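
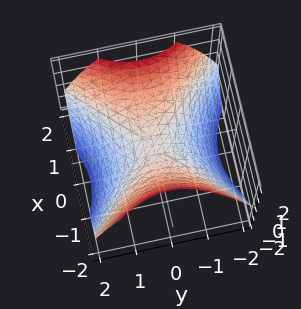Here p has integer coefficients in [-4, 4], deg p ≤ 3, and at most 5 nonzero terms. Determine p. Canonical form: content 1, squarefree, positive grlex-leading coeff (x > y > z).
2*x^2 - 2*y^2 - 3*z

deg p = 2. A saddle surface; a quadric.
Symmetries: the y ↦ −y reflection is a symmetry, so y appears only in even powers; the x ↦ −x reflection is a symmetry, so x appears only in even powers.
Checking where it meets the axes: it crosses the x-axis at the gridline x = 0; one z-axis crossing is at z = 0.
These observations pin down the coefficients.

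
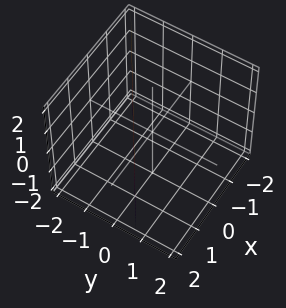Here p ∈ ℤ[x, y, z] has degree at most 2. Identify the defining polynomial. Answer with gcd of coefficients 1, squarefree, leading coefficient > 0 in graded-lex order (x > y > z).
2*x - 3*y - 2

First, degree: every cross-section is a straight line — this is a plane, so deg p = 1.
Then, checking where it meets the axes: the surface avoids every integer z-axis point in the box; it meets the x-axis at x = 1 (among the integer gridlines).
Finally, these observations pin down the coefficients.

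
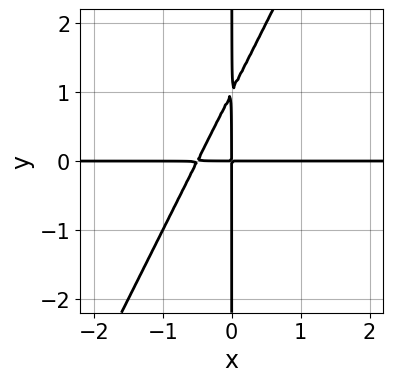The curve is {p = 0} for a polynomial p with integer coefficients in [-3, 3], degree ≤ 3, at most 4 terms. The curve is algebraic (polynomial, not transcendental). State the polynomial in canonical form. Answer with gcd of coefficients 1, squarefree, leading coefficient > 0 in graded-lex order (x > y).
2*x^2*y - x*y^2 + x*y

First, the degree is 3 — the shape is more complex than any degree-2 curve.
Then, checking where it meets the axes: every point of the y-axis in the box is on the curve; every point of the x-axis in the box is on the curve.
Finally, together with the visible shape, these determine p as stated.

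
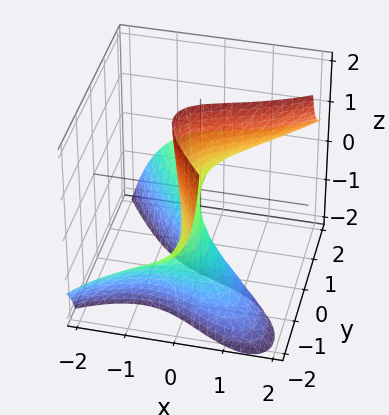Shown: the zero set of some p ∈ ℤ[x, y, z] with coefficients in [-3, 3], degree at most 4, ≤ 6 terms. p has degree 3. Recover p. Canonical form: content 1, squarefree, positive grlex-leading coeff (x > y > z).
x^3 - 2*x*y*z - 2*y^2*z - 3*y*z + 3*x

(a) Degree: the shape is more complex than any degree-2 surface, so deg p = 3.
(b) From the visible intercepts: one x-axis crossing is at x = 0; the visible z-axis segment lies entirely on the surface.
(c) These observations pin down the coefficients.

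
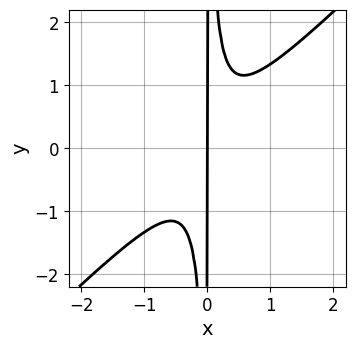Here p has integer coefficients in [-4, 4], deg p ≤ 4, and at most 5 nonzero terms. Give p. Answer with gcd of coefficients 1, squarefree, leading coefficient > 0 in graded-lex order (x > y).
(a) Degree: a generic line meets the curve in up to 3 points, so deg p = 3.
(b) Against the integer gridlines: every point of the y-axis in the box is on the curve; it meets the x-axis at x = 0 (among the integer gridlines).
(c) Together with the visible shape, these determine p as stated.

3*x^3 - 3*x^2*y + x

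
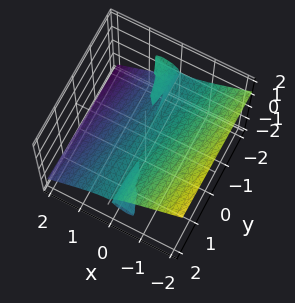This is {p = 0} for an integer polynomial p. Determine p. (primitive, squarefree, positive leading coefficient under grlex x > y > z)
x^3 + x*y*z + 3*z^3

(a) There are 2 components. Treating them together as one polynomial.
(b) Degree: no degree-2 surface has this shape, so deg p = 3.
(c) Reading off the gridlines: one z-axis crossing is at z = 0; it crosses the x-axis at the gridline x = 0; the visible y-axis segment lies entirely on the surface.
(d) Fitting integer coefficients to these (and the overall shape) gives p.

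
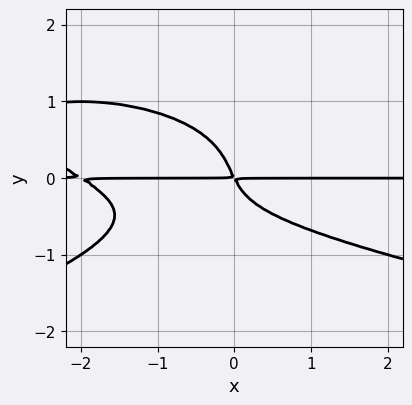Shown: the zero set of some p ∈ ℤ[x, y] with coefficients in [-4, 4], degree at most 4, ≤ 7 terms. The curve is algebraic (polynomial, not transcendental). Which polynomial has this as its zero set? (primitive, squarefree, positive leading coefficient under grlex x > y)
First, the degree is 4 — no degree-3 curve has this shape.
Then, from the visible intercepts: every point of the x-axis in the box is on the curve.
Finally, putting this together gives p.

3*y^4 + x^2*y + 2*x*y^2 + 2*x*y + y^2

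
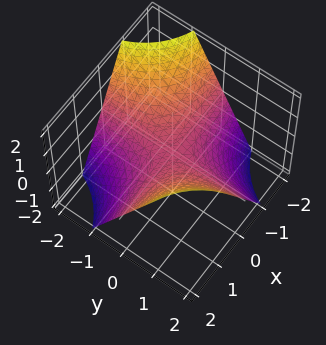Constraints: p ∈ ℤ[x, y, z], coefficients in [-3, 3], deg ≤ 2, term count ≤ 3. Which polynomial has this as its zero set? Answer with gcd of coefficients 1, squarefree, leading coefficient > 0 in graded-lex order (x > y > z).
deg p = 2. A saddle surface; a quadric.
Checking where it meets the axes: every point of the x-axis in the box is on the surface; one z-axis crossing is at z = 0; the visible y-axis segment lies entirely on the surface.
Putting this together gives p.

x*y - z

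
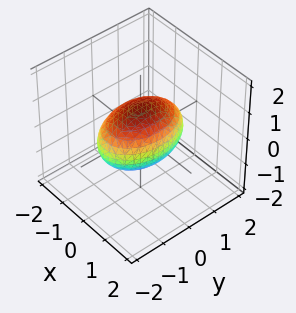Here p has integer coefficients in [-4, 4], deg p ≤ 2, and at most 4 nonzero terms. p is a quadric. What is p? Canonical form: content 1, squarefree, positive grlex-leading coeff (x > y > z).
2*x^2 + y^2 + 2*z^2 - 2

(a) Degree: bounded and convex; a quadric, so deg p = 2.
(b) Symmetries: the x ↦ −x reflection is a symmetry, so x appears only in even powers; the z ↦ −z reflection is a symmetry, so z appears only in even powers; the y ↦ −y reflection is a symmetry, so y appears only in even powers.
(c) Checking where it meets the axes: the x-axis gridline crossings are at x ∈ {-1, 1}; the z-axis gridline crossings are at z ∈ {-1, 1}.
(d) Fitting integer coefficients to these (and the overall shape) gives p.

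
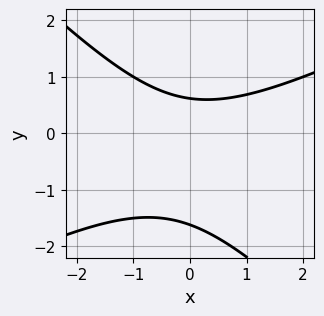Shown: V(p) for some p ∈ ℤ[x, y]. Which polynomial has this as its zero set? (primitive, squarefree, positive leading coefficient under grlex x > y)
x^2 - x*y - 2*y^2 - 2*y + 2

1. Degree: no degree-1 curve has this shape, so deg p = 2.
2. Observable constraints: it misses every integer gridline on the x-axis.
3. The integer polynomial consistent with all of this is the stated p.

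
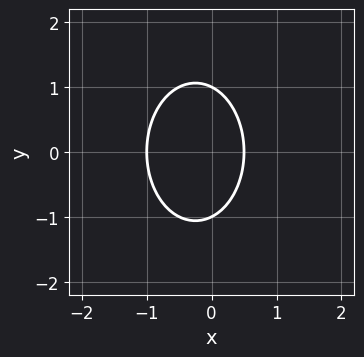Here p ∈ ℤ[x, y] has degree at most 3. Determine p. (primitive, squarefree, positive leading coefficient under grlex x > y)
Degree: a generic line meets the curve in up to 2 points, so deg p = 2.
Symmetries: it's symmetric under y → −y, forcing even powers of y.
Reading off the gridlines: it crosses the x-axis at the gridline x = -1; among the integer gridlines, it crosses the y-axis at y ∈ {-1, 1}.
Putting this together gives p.

2*x^2 + y^2 + x - 1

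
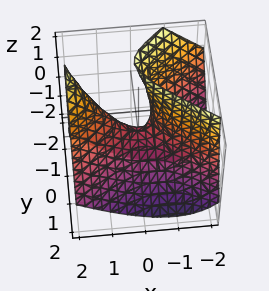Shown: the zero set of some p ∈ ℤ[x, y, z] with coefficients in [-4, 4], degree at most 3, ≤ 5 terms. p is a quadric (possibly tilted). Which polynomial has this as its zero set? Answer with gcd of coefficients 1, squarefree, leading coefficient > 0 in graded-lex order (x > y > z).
(a) The degree is 2 — the shape is more complex than any degree-1 surface.
(b) Observable constraints: it meets the y-axis at y = 0 (among the integer gridlines); it crosses the z-axis at the gridline z = 0; one x-axis crossing is at x = 0.
(c) Matching integer coefficients to the picture gives p.

x^2 - x*z - 2*y^2 - 2*y*z - z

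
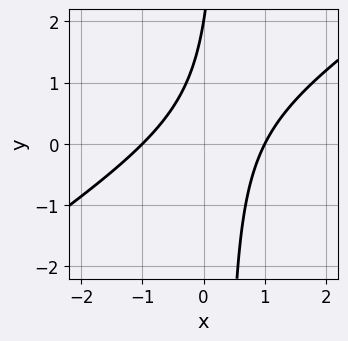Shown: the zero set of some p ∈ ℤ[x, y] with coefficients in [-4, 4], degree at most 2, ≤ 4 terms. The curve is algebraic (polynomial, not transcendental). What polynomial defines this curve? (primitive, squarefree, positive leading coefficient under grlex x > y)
(a) deg p = 2. No degree-1 curve has this shape.
(b) Against the integer gridlines: it meets the y-axis at y = 2 (among the integer gridlines); among the integer gridlines, it crosses the x-axis at x ∈ {-1, 1}.
(c) Solving for integer coefficients yields p as stated.

2*x^2 - 3*x*y + y - 2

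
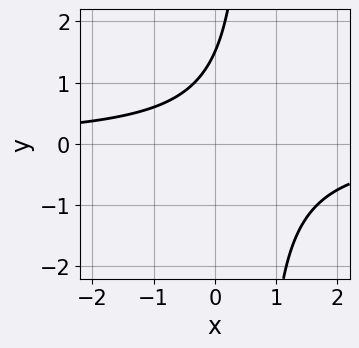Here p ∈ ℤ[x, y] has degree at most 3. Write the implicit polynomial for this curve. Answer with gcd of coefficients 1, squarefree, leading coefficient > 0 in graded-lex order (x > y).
3*x*y - 2*y + 3

First, degree: the shape is more complex than any degree-1 curve, so deg p = 2.
Then, reading off the gridlines: it misses every integer gridline on the x-axis.
Finally, the integer polynomial consistent with all of this is the stated p.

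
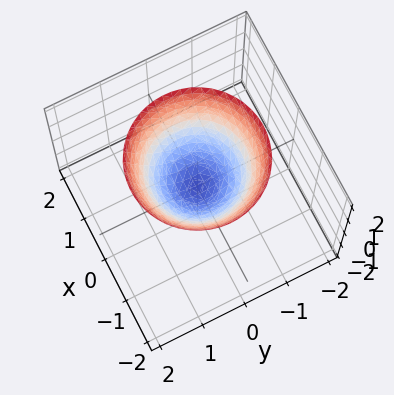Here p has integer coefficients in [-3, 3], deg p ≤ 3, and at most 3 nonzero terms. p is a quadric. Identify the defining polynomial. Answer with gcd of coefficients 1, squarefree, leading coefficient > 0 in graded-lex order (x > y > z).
First, degree: a single bowl opening along one axis; a quadric, so deg p = 2.
Then, symmetries: the z-axis is an axis of rotation, so x and y enter only as x² + y².
Next, reading off the gridlines: a circular section at z = 2 has radius between 1 and 2; one y-axis crossing is at y = 0; one z-axis crossing is at z = 0.
Finally, putting this together gives p.

x^2 + y^2 - z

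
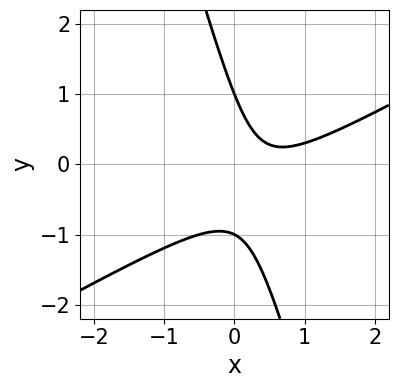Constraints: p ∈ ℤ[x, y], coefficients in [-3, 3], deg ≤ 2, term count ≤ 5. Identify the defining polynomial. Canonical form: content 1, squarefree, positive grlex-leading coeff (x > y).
2*x^2 - 3*x*y - y^2 - 2*x + 1

First, degree: no degree-1 curve has this shape, so deg p = 2.
Then, from the axis intercepts and sections: no x-intercept at any integer in the box; the y-axis gridline crossings are at y ∈ {-1, 1}.
Finally, fitting integer coefficients to these (and the overall shape) gives p.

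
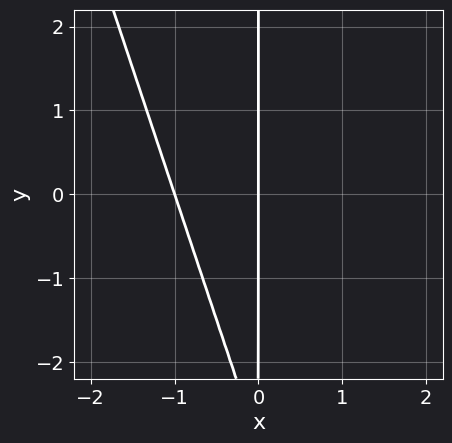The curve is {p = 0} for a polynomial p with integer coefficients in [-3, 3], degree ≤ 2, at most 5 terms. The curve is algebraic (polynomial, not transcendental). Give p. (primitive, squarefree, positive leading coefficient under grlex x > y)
1. Degree: the shape is more complex than any degree-1 curve, so deg p = 2.
2. From the axis intercepts and sections: every point of the y-axis in the box is on the curve; the x-axis gridline crossings are at x ∈ {-1, 0}.
3. Matching integer coefficients to the picture gives p.

3*x^2 + x*y + 3*x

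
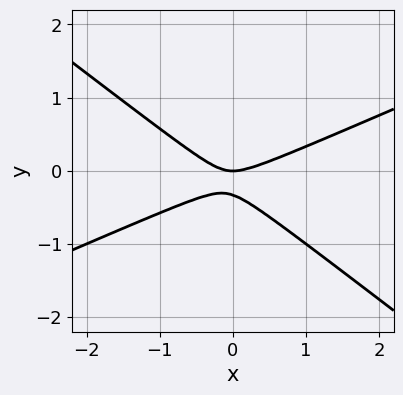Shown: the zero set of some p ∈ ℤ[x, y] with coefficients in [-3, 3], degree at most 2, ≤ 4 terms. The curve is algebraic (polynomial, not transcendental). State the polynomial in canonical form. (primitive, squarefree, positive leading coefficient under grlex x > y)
x^2 - x*y - 3*y^2 - y

deg p = 2.
Observable constraints: one y-axis crossing is at y = 0; it crosses the x-axis at the gridline x = 0.
Solving for integer coefficients yields p as stated.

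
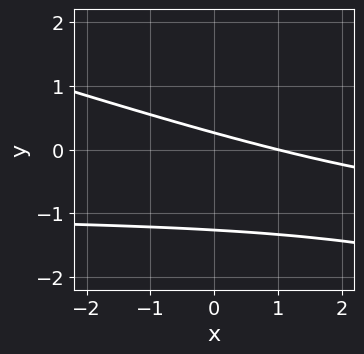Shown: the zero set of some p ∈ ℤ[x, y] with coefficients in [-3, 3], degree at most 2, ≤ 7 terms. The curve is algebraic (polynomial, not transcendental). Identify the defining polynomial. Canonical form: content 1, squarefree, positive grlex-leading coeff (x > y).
x*y + 3*y^2 + x + 3*y - 1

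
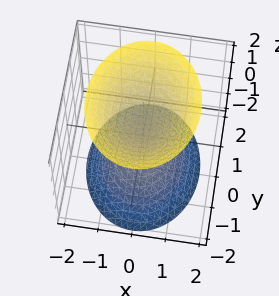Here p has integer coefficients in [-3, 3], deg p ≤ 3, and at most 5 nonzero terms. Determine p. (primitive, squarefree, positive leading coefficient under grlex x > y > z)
3*x^2 + 2*y^2 - 2*z^2 + 1

There are 2 components.
deg p = 2.
Symmetries: mirror symmetry y ↦ −y ⇒ only even powers of y; mirror symmetry x ↦ −x ⇒ only even powers of x; it's symmetric under z → −z, forcing even powers of z.
Observable constraints: the surface avoids every integer x-axis point in the box; the surface avoids every integer y-axis point in the box.
Matching integer coefficients to the picture gives p.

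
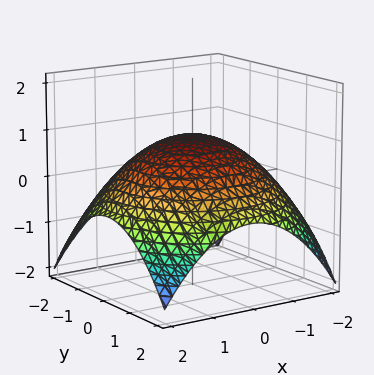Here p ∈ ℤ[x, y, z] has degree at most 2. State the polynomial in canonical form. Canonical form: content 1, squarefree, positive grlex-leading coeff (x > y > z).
x^2 + y^2 + 3*z - 3

(a) Degree: the shape is more complex than any degree-1 surface, so deg p = 2.
(b) Symmetries: rotational symmetry about the z-axis ⇒ p depends on x, y only through x² + y².
(c) Observable constraints: a circular section at z = 0 has radius between 1 and 2; one z-axis crossing is at z = 1.
(d) Matching integer coefficients to the picture gives p.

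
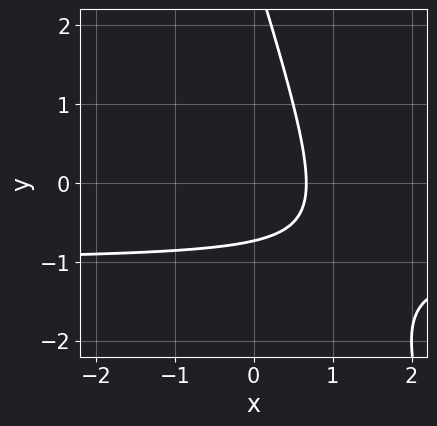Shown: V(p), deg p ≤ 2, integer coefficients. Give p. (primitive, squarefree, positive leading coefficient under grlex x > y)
3*x*y + y^2 + 3*x - 2*y - 2

(a) deg p = 2. No degree-1 curve has this shape.
(b) Solving for integer coefficients yields p as stated.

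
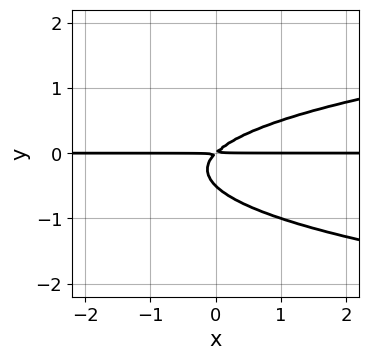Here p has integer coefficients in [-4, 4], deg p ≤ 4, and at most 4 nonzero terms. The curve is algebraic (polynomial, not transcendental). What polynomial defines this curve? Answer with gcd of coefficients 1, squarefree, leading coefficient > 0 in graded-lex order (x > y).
2*y^3 - x*y + y^2

First, the degree is 3 — the shape is more complex than any degree-2 curve.
Next, against the integer gridlines: every point of the x-axis in the box is on the curve.
Finally, these observations pin down the coefficients.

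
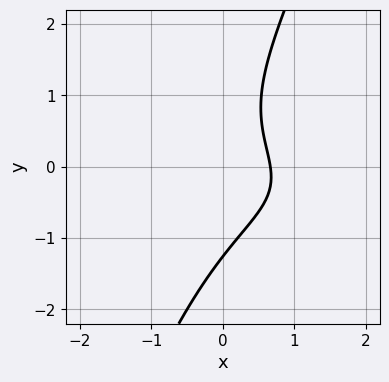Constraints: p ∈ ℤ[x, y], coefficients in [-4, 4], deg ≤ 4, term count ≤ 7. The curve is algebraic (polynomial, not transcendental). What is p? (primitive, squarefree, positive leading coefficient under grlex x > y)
x^2*y + 2*x*y^2 - y^3 + 3*x - 2

1. Degree: the shape is more complex than any degree-2 curve, so deg p = 3.
2. The integer polynomial consistent with all of this is the stated p.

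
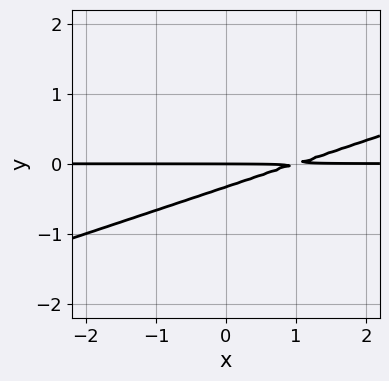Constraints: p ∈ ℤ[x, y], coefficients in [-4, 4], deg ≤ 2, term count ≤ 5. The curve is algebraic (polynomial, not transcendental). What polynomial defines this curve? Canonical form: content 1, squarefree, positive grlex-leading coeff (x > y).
x*y - 3*y^2 - y

The degree is 2 — a generic line meets the curve in up to 2 points.
Checking where it meets the axes: it crosses the y-axis at the gridline y = 0; every point of the x-axis in the box is on the curve.
Matching integer coefficients to the picture gives p.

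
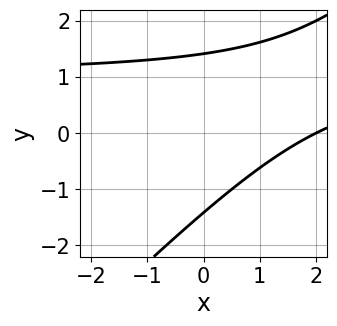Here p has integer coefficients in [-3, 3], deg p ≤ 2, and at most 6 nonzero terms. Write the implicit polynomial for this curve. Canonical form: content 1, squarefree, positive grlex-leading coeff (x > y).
deg p = 2. The shape is more complex than any degree-1 curve.
Checking where it meets the axes: it meets the x-axis at x = 2 (among the integer gridlines).
Fitting integer coefficients to these (and the overall shape) gives p.

x*y - y^2 - x + 2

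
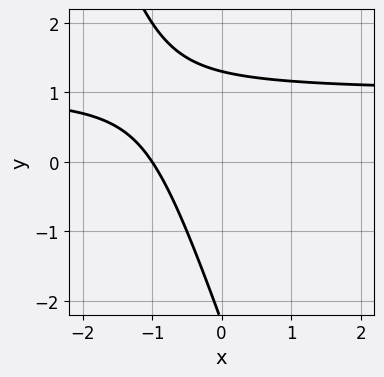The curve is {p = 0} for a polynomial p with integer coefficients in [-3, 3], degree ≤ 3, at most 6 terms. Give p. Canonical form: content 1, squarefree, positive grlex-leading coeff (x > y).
3*x*y + y^2 - 3*x + y - 3

Degree: no degree-1 curve has this shape, so deg p = 2.
Reading off the gridlines: it meets the x-axis at x = -1 (among the integer gridlines).
Matching integer coefficients to the picture gives p.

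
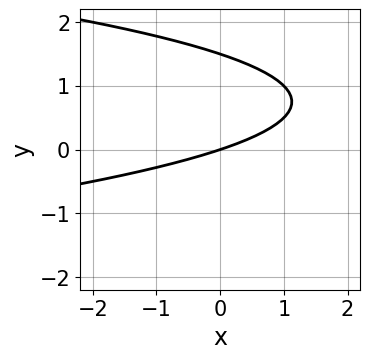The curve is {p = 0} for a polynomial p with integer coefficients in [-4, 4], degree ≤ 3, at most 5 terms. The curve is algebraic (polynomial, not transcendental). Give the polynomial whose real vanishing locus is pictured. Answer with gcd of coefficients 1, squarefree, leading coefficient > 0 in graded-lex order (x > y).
2*y^2 + x - 3*y

(a) Degree: a generic line meets the curve in up to 2 points, so deg p = 2.
(b) Against the integer gridlines: one x-axis crossing is at x = 0; it crosses the y-axis at the gridline y = 0.
(c) Solving for integer coefficients yields p as stated.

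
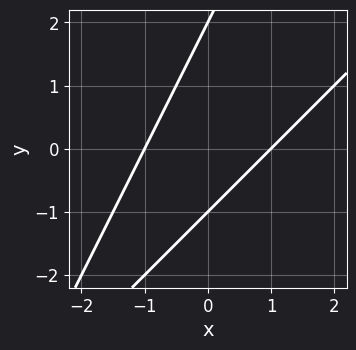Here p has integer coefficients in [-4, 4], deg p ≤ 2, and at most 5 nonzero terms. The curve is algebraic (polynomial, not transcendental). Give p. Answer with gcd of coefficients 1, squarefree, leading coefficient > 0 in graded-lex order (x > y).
2*x^2 - 3*x*y + y^2 - y - 2

First, degree: a generic line meets the curve in up to 2 points, so deg p = 2.
Next, observable constraints: among the integer gridlines, it crosses the y-axis at y ∈ {-1, 2}; among the integer gridlines, it crosses the x-axis at x ∈ {-1, 1}.
Finally, together with the visible shape, these determine p as stated.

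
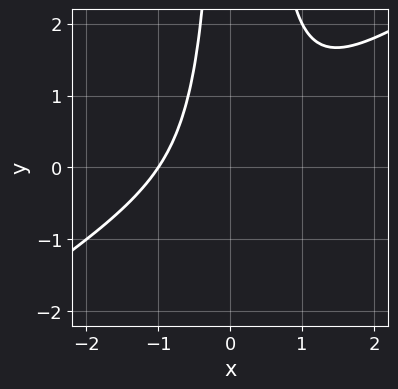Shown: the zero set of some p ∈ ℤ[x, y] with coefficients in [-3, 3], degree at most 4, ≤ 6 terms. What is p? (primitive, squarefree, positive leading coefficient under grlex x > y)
First, deg p = 3. No degree-2 curve has this shape.
Then, from the visible intercepts: it meets the x-axis at x = -1 (among the integer gridlines); no y-intercept at any integer in the box.
Finally, assembling these constraints gives the stated polynomial.

2*x^3 - 3*x^2*y + x*y + 2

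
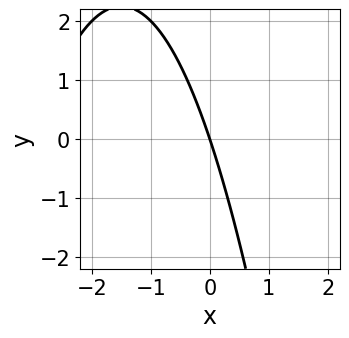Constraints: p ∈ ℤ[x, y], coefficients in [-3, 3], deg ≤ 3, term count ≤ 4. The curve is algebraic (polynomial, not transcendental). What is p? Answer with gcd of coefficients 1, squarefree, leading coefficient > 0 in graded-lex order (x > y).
(a) Degree: no degree-1 curve has this shape, so deg p = 2.
(b) From the visible intercepts: one y-axis crossing is at y = 0; it meets the x-axis at x = 0 (among the integer gridlines).
(c) Putting this together gives p.

x^2 + 3*x + y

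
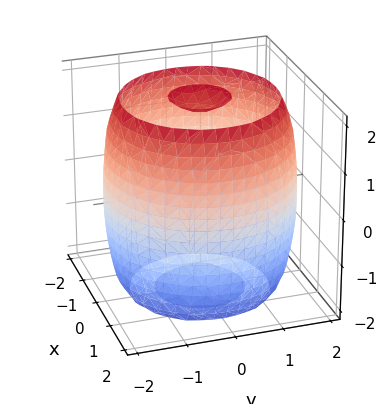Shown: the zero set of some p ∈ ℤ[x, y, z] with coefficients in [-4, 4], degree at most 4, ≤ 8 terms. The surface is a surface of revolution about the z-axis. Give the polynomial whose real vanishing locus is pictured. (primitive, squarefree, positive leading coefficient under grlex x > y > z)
x^4 + 2*x^2*y^2 + y^4 - 3*x^2 - 3*y^2 + z^2 - 3

First, the picture has 3 separate pieces.
Then, deg p = 4.
Then, symmetries: rotational symmetry about the z-axis ⇒ p depends on x, y only through x² + y².
Then, from the axis intercepts and sections: a circular section at z = -2 has radius between 0 and 1.
Finally, assembling these constraints gives the stated polynomial.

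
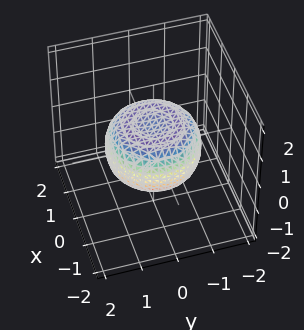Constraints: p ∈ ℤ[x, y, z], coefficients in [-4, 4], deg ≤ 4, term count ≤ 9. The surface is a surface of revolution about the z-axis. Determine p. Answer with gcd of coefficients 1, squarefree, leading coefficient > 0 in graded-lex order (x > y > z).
x^4 + 2*x^2*y^2 + y^4 - x^2 - y^2 + 2*z^2 - 1

1. The degree is 4 — the shape is more complex than any degree-3 surface.
2. By symmetry, the z-axis is an axis of rotation, so x and y enter only as x² + y².
3. Observable constraints: a circular section at z = 0 has radius between 1 and 2.
4. Matching integer coefficients to the picture gives p.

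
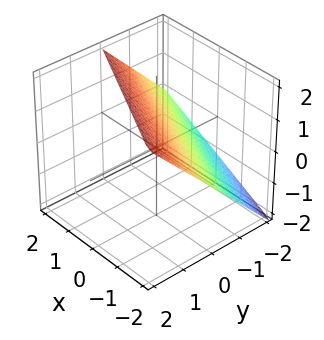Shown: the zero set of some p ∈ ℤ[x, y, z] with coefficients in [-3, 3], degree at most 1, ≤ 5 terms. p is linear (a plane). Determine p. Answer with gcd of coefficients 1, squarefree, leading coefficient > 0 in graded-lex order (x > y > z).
1. Degree: every cross-section is a straight line — this is a plane, so deg p = 1.
2. Observable constraints: it crosses the z-axis at the gridline z = 1; it meets the x-axis at x = -2 (among the integer gridlines); one y-axis crossing is at y = -1.
3. The integer polynomial consistent with all of this is the stated p.

x + 2*y - 2*z + 2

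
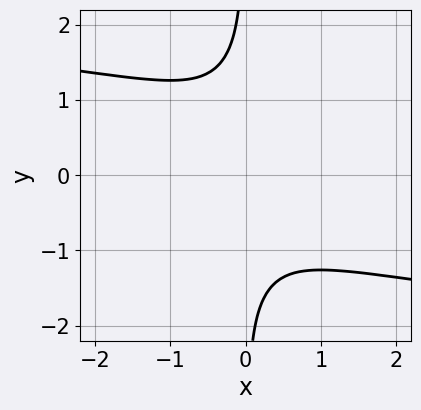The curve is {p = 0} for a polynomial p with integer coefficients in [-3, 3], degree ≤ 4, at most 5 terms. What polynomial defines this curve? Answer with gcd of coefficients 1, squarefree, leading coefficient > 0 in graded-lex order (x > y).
First, the degree is 4 — no degree-3 curve has this shape.
Next, from the axis intercepts and sections: the curve avoids every integer y-axis point in the box; it misses every integer gridline on the x-axis.
Finally, the integer polynomial consistent with all of this is the stated p.

x*y^3 + x^2 + 1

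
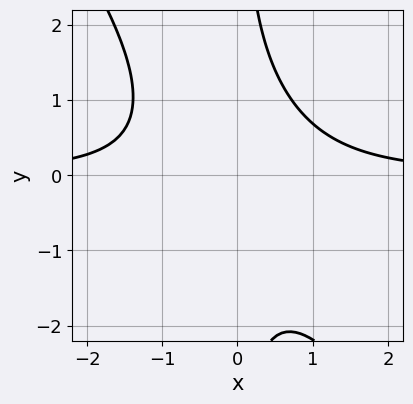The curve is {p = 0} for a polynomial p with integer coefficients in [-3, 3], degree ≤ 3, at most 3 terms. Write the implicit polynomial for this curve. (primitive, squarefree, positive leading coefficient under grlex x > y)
3*x^2*y + 2*x*y^2 - 3

1. The degree is 3 — the shape is more complex than any degree-2 curve.
2. Reading off the gridlines: the curve avoids every integer y-axis point in the box; it misses every integer gridline on the x-axis.
3. Fitting integer coefficients to these (and the overall shape) gives p.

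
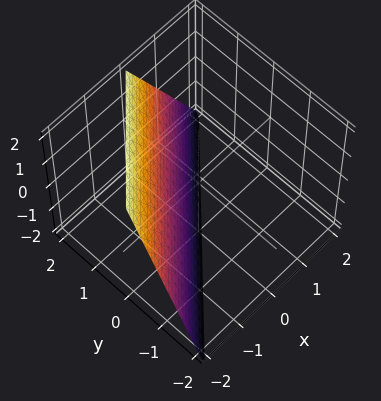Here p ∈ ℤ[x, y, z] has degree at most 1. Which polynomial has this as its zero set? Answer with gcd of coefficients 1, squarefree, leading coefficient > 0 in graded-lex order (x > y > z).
2*x - 2*y + z + 2

(a) The degree is 1 — the surface is flat (a plane).
(b) From the visible intercepts: one z-axis crossing is at z = -2; it meets the y-axis at y = 1 (among the integer gridlines); one x-axis crossing is at x = -1.
(c) Putting this together gives p.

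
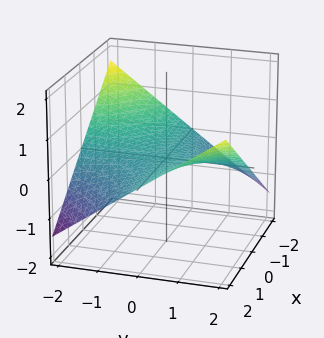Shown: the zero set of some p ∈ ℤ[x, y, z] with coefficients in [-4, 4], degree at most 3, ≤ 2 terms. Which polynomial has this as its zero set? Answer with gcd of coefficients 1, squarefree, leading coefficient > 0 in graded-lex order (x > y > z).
First, the degree is 2 — a saddle surface; a quadric.
Next, from the axis intercepts and sections: the visible y-axis segment lies entirely on the surface; it crosses the z-axis at the gridline z = 0; the visible x-axis segment lies entirely on the surface.
Finally, the integer polynomial consistent with all of this is the stated p.

x*y - 3*z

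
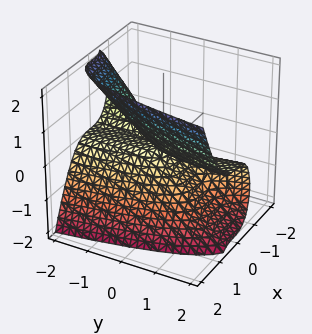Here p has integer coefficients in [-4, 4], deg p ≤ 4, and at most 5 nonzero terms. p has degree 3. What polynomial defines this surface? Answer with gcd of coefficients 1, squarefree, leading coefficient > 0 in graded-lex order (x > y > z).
3*x^3 - 2*y*z - 2*z^2

(a) Degree: the shape is more complex than any degree-2 surface, so deg p = 3.
(b) Observable constraints: every point of the y-axis in the box is on the surface; it meets the x-axis at x = 0 (among the integer gridlines); it meets the z-axis at z = 0 (among the integer gridlines).
(c) Putting this together gives p.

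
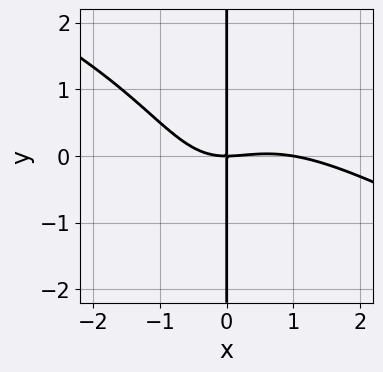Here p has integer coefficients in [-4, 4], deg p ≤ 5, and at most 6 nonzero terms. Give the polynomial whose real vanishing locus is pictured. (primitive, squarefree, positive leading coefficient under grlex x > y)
x^4 + 2*x^3*y - x^3 + x^2*y + 3*x*y

Degree: no degree-3 curve has this shape, so deg p = 4.
From the visible intercepts: every point of the y-axis in the box is on the curve; the x-axis gridline crossings are at x ∈ {0, 1}.
Fitting integer coefficients to these (and the overall shape) gives p.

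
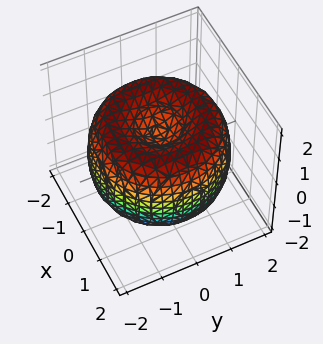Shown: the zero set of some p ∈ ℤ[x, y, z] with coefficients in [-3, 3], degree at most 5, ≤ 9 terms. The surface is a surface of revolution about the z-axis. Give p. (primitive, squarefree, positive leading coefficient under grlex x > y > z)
First, degree: a generic line meets the surface in up to 4 points, so deg p = 4.
Next, by symmetry, every cross-section ⟂ z is a circle, so x, y appear only via x² + y².
Next, checking where it meets the axes: a circular section at z = -1 has radius between 0 and 1.
Finally, matching integer coefficients to the picture gives p.

x^4 + 2*x^2*y^2 + y^4 - 3*x^2 - 3*y^2 + 2*z^2 - 1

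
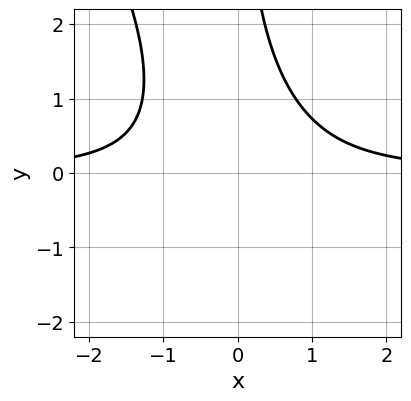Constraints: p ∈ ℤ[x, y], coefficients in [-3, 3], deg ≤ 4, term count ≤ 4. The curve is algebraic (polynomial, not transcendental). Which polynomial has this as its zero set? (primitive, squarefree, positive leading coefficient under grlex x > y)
2*x^2*y + x*y^2 - 2

(a) Degree: no degree-2 curve has this shape, so deg p = 3.
(b) Observable constraints: no x-intercept at any integer in the box; it misses every integer gridline on the y-axis.
(c) These observations pin down the coefficients.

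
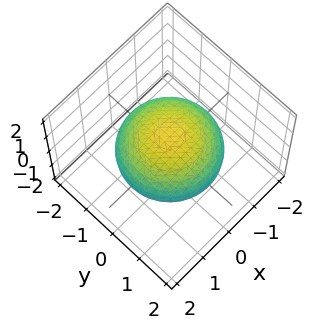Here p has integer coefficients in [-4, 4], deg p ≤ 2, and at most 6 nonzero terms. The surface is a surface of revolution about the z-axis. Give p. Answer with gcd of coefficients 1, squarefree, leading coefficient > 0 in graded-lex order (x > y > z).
x^2 + y^2 + 2*z^2 - 2

First, degree: the shape is more complex than any degree-1 surface, so deg p = 2.
Then, symmetries: the z-axis is an axis of rotation, so x and y enter only as x² + y².
Then, against the integer gridlines: a circular section at z = 0 has radius between 1 and 2; among the integer gridlines, it crosses the z-axis at z ∈ {-1, 1}.
Finally, assembling these constraints gives the stated polynomial.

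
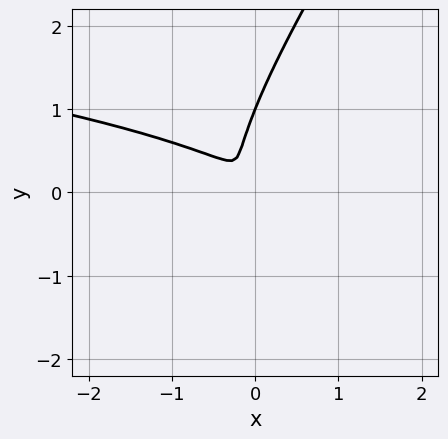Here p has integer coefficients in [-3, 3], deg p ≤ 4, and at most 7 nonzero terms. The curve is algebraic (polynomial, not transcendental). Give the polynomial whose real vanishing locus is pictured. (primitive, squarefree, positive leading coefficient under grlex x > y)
The degree is 3 — a generic line meets the curve in up to 3 points.
Observable constraints: it crosses the y-axis at the gridline y = 1.
Solving for integer coefficients yields p as stated.

3*x*y^2 - 2*y^3 + 2*x^2 + 2*x*y + 2*y^2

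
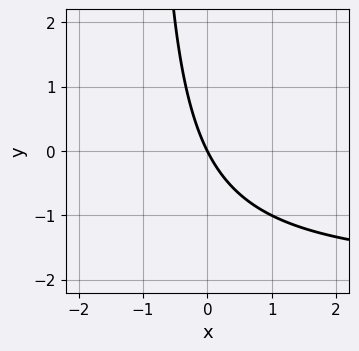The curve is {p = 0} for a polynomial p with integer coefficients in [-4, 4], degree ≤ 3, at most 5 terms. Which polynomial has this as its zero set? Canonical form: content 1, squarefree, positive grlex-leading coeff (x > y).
x*y + 2*x + y

1. deg p = 2. The shape is more complex than any degree-1 curve.
2. Reading off the gridlines: it meets the x-axis at x = 0 (among the integer gridlines); it crosses the y-axis at the gridline y = 0.
3. Matching integer coefficients to the picture gives p.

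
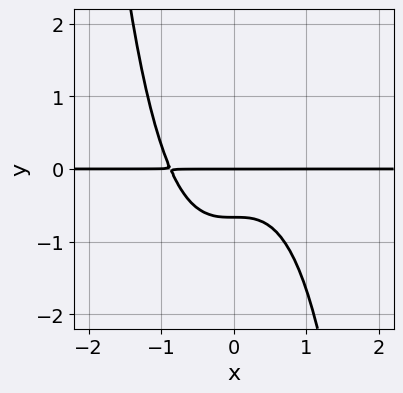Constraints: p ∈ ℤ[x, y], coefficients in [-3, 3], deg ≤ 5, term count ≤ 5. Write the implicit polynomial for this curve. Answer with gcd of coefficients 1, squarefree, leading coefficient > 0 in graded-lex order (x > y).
3*x^3*y + 3*y^2 + 2*y

The degree is 4 — no degree-3 curve has this shape.
From the visible intercepts: every point of the x-axis in the box is on the curve; one y-axis crossing is at y = 0.
These observations pin down the coefficients.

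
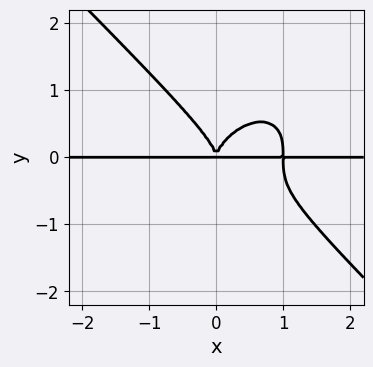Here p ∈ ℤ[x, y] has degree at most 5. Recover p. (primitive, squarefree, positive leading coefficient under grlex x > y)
(a) deg p = 4.
(b) Against the integer gridlines: the visible x-axis segment lies entirely on the curve.
(c) Solving for integer coefficients yields p as stated.

x^3*y + y^4 - x^2*y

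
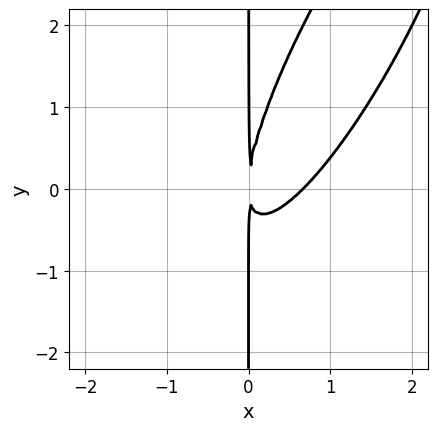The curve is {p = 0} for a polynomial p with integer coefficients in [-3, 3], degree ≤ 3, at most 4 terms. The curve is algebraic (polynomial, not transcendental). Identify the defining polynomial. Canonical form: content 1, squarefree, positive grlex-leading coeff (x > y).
3*x^3 - 3*x^2*y + x*y^2 - 2*x^2

First, deg p = 3. The shape is more complex than any degree-2 curve.
Then, checking where it meets the axes: the visible y-axis segment lies entirely on the curve.
Finally, solving for integer coefficients yields p as stated.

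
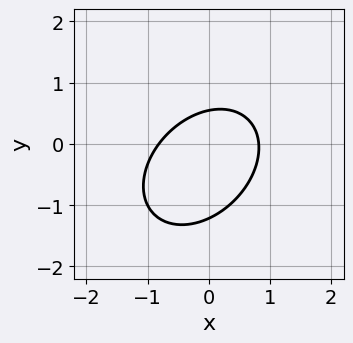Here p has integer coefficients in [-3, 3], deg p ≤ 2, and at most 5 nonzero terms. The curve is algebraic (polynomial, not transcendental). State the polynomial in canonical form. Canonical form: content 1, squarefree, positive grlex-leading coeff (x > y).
(a) The degree is 2 — a generic line meets the curve in up to 2 points.
(b) Solving for integer coefficients yields p as stated.

3*x^2 - 2*x*y + 3*y^2 + 2*y - 2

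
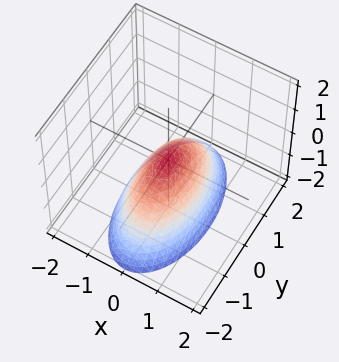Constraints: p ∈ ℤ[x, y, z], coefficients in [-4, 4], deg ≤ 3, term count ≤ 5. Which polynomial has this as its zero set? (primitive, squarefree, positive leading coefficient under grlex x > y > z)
3*x^2 + y^2 + 2*z

(a) Degree: a single bowl opening along one axis; a quadric, so deg p = 2.
(b) Symmetries: the y ↦ −y reflection is a symmetry, so y appears only in even powers; mirror symmetry x ↦ −x ⇒ only even powers of x.
(c) Checking where it meets the axes: it meets the x-axis at x = 0 (among the integer gridlines); it crosses the z-axis at the gridline z = 0.
(d) Fitting integer coefficients to these (and the overall shape) gives p.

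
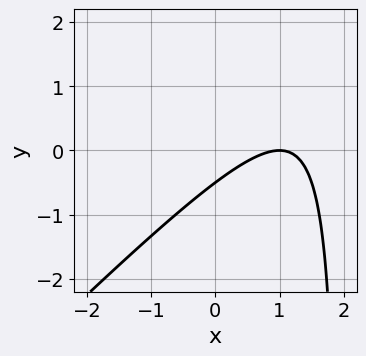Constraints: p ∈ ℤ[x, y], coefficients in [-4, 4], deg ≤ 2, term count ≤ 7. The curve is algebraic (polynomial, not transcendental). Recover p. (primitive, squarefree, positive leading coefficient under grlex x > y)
The degree is 2 — no degree-1 curve has this shape.
Reading off the gridlines: one x-axis crossing is at x = 1.
Assembling these constraints gives the stated polynomial.

x^2 - x*y - 2*x + 2*y + 1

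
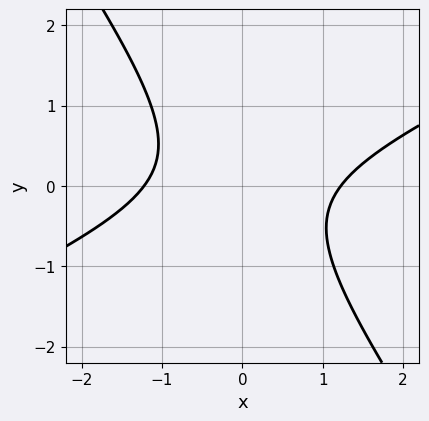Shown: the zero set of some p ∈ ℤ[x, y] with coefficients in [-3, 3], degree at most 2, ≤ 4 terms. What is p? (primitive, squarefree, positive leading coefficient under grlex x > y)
2*x^2 - 3*x*y - 3*y^2 - 3

First, degree: the shape is more complex than any degree-1 curve, so deg p = 2.
Then, from the visible intercepts: it misses every integer gridline on the y-axis.
Finally, together with the visible shape, these determine p as stated.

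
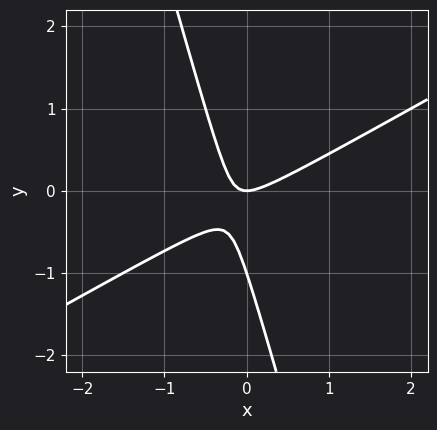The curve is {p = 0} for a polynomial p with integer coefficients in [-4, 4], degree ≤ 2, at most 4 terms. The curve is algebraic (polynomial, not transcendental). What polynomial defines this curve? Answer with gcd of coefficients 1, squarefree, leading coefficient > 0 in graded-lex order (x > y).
1. Degree: a generic line meets the curve in up to 2 points, so deg p = 2.
2. From the axis intercepts and sections: among the integer gridlines, it crosses the y-axis at y ∈ {-1, 0}; one x-axis crossing is at x = 0.
3. Putting this together gives p.

2*x^2 - 3*x*y - y^2 - y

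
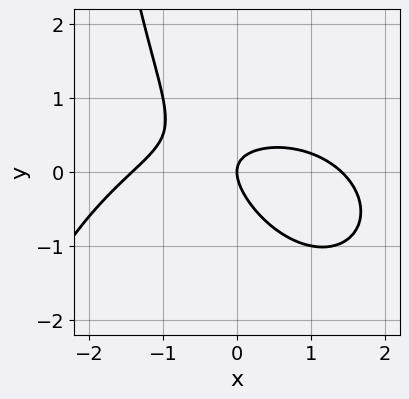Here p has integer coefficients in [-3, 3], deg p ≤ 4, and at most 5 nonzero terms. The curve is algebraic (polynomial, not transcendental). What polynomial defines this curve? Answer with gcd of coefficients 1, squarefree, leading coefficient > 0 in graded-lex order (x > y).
deg p = 3. A generic line meets the curve in up to 3 points.
Observable constraints: it meets the y-axis at y = 0 (among the integer gridlines); one x-axis crossing is at x = 0.
These observations pin down the coefficients.

x^3 + x*y^2 + 3*x*y + 3*y^2 - 2*x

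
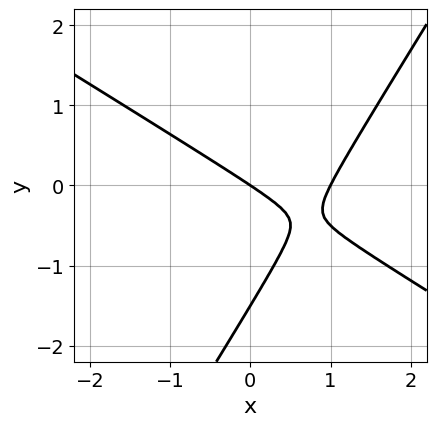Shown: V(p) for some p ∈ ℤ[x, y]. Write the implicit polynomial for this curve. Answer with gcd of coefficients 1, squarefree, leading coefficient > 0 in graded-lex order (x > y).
2*x^2 + 2*x*y - 2*y^2 - 2*x - 3*y

deg p = 2. No degree-1 curve has this shape.
From the visible intercepts: among the integer gridlines, it crosses the x-axis at x ∈ {0, 1}; it meets the y-axis at y = 0 (among the integer gridlines).
These observations pin down the coefficients.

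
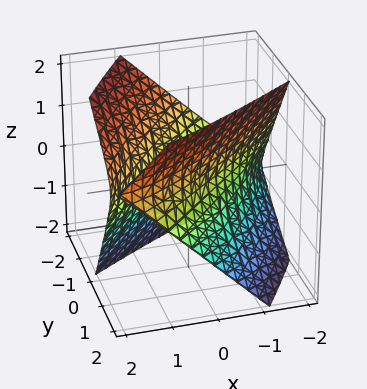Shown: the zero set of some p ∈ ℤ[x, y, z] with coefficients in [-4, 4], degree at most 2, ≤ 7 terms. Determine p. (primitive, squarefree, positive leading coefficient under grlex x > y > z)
(a) There are 2 components. They look like related sheets of one shape, so recover p as a whole.
(b) Degree: the shape is more complex than any degree-1 surface, so deg p = 2.
(c) Observable constraints: it misses every integer gridline on the z-axis; among the integer gridlines, it crosses the y-axis at y ∈ {-1, 1}.
(d) Assembling these constraints gives the stated polynomial. Check: (1, 0, 0) on the x-axis lies on the surface, and p(1, 0, 0) = 0. ✓

x^2 - 2*x*y + y^2 + y*z - z^2 - 1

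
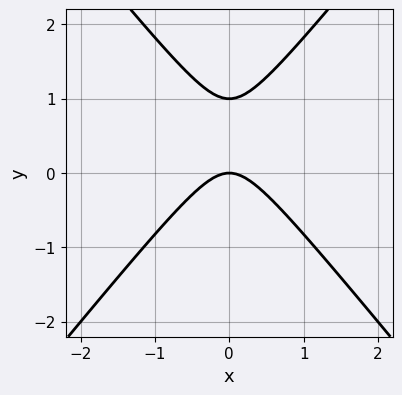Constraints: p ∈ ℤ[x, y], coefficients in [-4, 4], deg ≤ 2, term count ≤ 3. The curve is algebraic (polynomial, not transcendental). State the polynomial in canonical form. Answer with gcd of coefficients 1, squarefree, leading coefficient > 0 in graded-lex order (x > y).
3*x^2 - 2*y^2 + 2*y

deg p = 2. The shape is more complex than any degree-1 curve.
Symmetries: mirror symmetry x ↦ −x ⇒ only even powers of x.
From the visible intercepts: it crosses the x-axis at the gridline x = 0; among the integer gridlines, it crosses the y-axis at y ∈ {0, 1}.
Putting this together gives p.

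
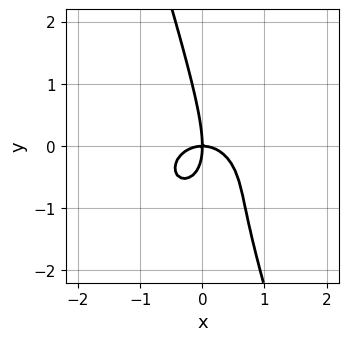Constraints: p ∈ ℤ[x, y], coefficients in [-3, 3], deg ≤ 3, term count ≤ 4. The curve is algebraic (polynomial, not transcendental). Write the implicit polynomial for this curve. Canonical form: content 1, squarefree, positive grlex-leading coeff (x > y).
3*x^3 + 3*x*y^2 + y^3 + 3*x*y

deg p = 3. A generic line meets the curve in up to 3 points.
From the axis intercepts and sections: one x-axis crossing is at x = 0; it crosses the y-axis at the gridline y = 0.
These observations pin down the coefficients.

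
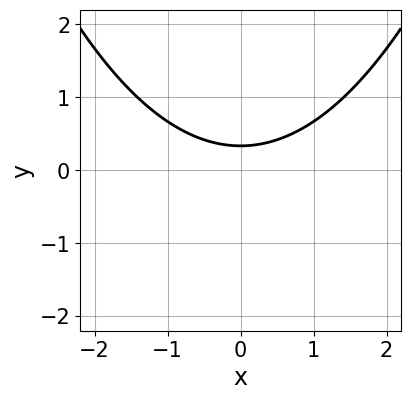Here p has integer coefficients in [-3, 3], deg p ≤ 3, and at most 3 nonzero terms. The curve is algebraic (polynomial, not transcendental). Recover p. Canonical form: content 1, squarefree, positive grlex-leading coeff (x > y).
First, degree: no degree-1 curve has this shape, so deg p = 2.
Then, symmetries: it's symmetric under x → −x, forcing even powers of x.
Then, from the axis intercepts and sections: no x-intercept at any integer in the box.
Finally, putting this together gives p.

x^2 - 3*y + 1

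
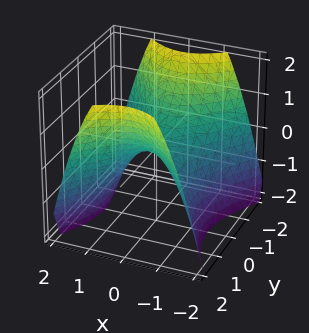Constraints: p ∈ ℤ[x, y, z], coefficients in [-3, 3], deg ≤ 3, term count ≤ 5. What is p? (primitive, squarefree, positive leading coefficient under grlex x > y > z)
First, the degree is 2 — a hyperbolic paraboloid; a quadric.
Next, symmetries: mirror symmetry x ↦ −x ⇒ only even powers of x; it's symmetric under y → −y, forcing even powers of y.
Next, against the integer gridlines: it meets the y-axis at y = 0 (among the integer gridlines); one x-axis crossing is at x = 0; it meets the z-axis at z = 0 (among the integer gridlines).
Finally, the integer polynomial consistent with all of this is the stated p.

3*x^2 - 2*y^2 + 3*z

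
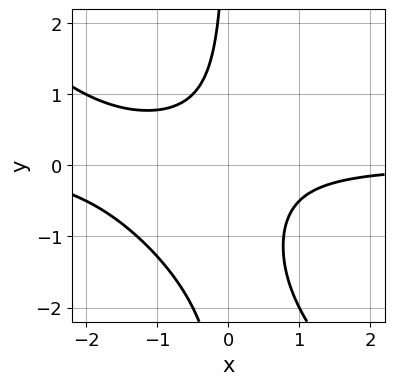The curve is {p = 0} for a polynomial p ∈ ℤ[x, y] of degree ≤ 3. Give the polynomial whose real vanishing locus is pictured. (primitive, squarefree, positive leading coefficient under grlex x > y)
1. The degree is 3 — no degree-2 curve has this shape.
2. Checking where it meets the axes: the curve avoids every integer y-axis point in the box; no x-intercept at any integer in the box.
3. Together with the visible shape, these determine p as stated.

2*x^2*y + 2*x*y^2 + 3*x*y + 2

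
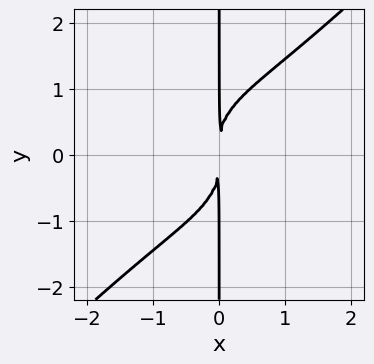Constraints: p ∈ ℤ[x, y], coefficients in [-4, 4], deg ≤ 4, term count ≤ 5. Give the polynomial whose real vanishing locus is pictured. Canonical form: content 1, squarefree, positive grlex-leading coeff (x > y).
x^4 + x^2*y^2 - 2*x*y^3 + 3*x^2

1. The degree is 4 — the shape is more complex than any degree-3 curve.
2. Reading off the gridlines: every point of the y-axis in the box is on the curve.
3. These observations pin down the coefficients.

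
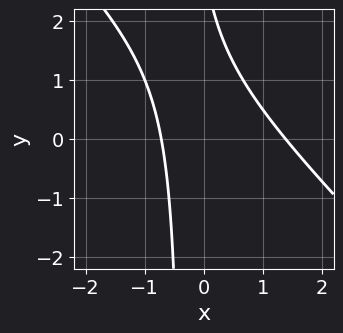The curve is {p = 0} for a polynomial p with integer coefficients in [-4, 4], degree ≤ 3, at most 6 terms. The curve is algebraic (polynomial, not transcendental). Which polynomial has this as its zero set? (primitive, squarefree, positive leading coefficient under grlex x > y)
(a) deg p = 2.
(b) Checking where it meets the axes: no y-intercept at any integer in the box.
(c) Fitting integer coefficients to these (and the overall shape) gives p.

3*x^2 + 3*x*y - 2*x + y - 3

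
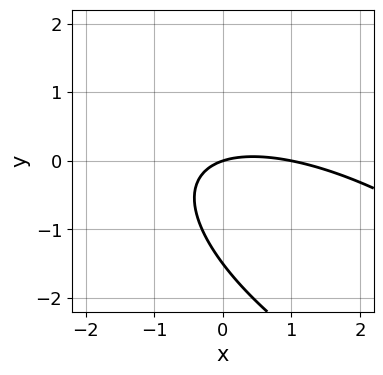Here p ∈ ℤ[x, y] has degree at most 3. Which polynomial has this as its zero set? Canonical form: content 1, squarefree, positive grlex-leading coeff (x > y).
x^2 + 2*x*y + 2*y^2 - x + 3*y

Degree: a generic line meets the curve in up to 2 points, so deg p = 2.
Checking where it meets the axes: one y-axis crossing is at y = 0; the x-axis gridline crossings are at x ∈ {0, 1}.
Putting this together gives p.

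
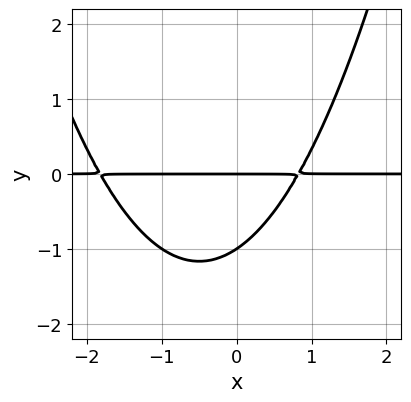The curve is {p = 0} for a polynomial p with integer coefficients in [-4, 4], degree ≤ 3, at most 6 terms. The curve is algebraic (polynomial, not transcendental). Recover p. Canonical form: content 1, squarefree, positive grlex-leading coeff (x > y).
1. deg p = 3. No degree-2 curve has this shape.
2. From the axis intercepts and sections: the visible x-axis segment lies entirely on the curve; the y-axis gridline crossings are at y ∈ {-1, 0}.
3. Fitting integer coefficients to these (and the overall shape) gives p.

2*x^2*y + 2*x*y - 3*y^2 - 3*y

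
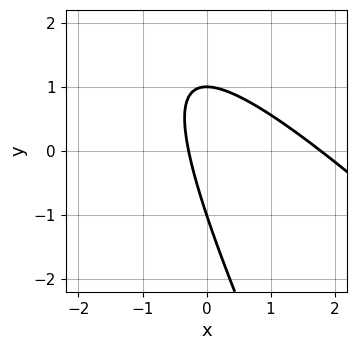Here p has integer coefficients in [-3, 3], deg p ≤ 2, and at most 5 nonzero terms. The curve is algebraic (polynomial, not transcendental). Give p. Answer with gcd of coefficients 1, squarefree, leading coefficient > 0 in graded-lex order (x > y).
1. deg p = 2. A generic line meets the curve in up to 2 points.
2. Checking where it meets the axes: among the integer gridlines, it crosses the y-axis at y ∈ {-1, 1}.
3. The integer polynomial consistent with all of this is the stated p.

2*x^2 + 3*x*y + y^2 - 3*x - 1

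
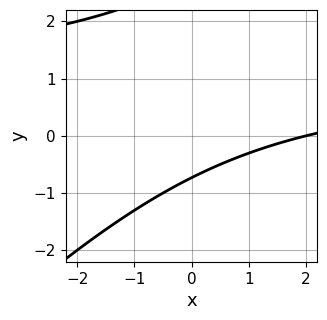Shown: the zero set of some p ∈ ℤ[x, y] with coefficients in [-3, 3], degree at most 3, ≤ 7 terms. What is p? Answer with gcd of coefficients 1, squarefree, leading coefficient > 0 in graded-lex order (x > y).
x*y - y^2 - x + 2*y + 2

1. The degree is 2 — a generic line meets the curve in up to 2 points.
2. Against the integer gridlines: one x-axis crossing is at x = 2.
3. Solving for integer coefficients yields p as stated.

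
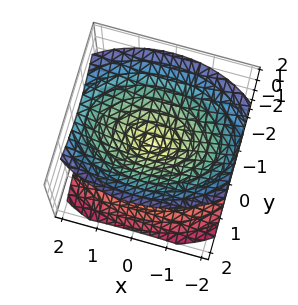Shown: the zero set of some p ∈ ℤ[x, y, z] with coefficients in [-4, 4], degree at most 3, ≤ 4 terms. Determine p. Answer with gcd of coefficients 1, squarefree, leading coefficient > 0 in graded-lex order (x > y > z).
x^2 + 2*y^2 - 2*z^2

1. The picture has 2 separate pieces. They look like related sheets of one shape, so recover p as a whole.
2. The degree is 2 — two nappes meeting at a single point; a quadric.
3. Symmetries: it's symmetric under x → −x, forcing even powers of x; the y ↦ −y reflection is a symmetry, so y appears only in even powers; the z ↦ −z reflection is a symmetry, so z appears only in even powers.
4. Checking where it meets the axes: it crosses the x-axis at the gridline x = 0; it crosses the z-axis at the gridline z = 0; one y-axis crossing is at y = 0.
5. Matching integer coefficients to the picture gives p.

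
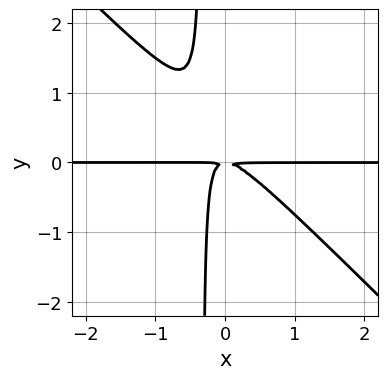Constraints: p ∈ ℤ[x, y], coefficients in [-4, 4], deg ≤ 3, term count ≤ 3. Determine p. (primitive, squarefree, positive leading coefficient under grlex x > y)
3*x^2*y + 3*x*y^2 + y^2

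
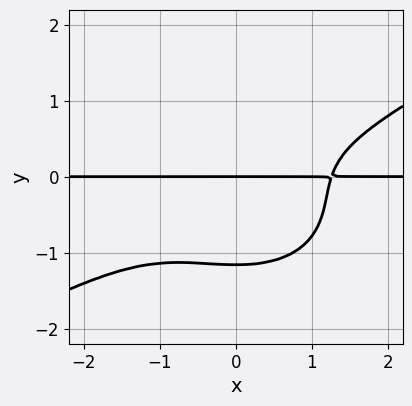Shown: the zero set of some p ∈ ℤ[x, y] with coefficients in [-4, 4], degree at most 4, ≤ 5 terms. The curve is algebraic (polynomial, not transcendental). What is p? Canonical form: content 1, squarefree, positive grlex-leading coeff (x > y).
x^3*y - x^2*y^2 - 3*y^4 - 2*y^3 - 2*y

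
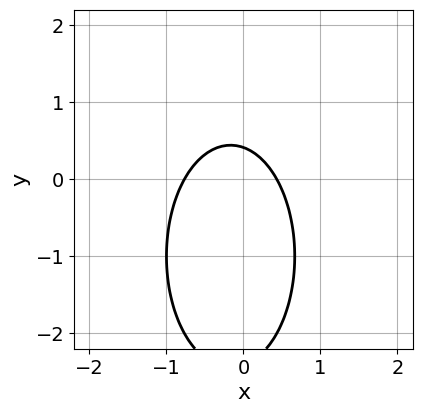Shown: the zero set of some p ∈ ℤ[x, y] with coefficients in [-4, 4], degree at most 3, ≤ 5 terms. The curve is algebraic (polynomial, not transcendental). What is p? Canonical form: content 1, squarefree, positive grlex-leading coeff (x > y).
3*x^2 + y^2 + x + 2*y - 1

First, degree: a generic line meets the curve in up to 2 points, so deg p = 2.
Finally, solving for integer coefficients yields p as stated.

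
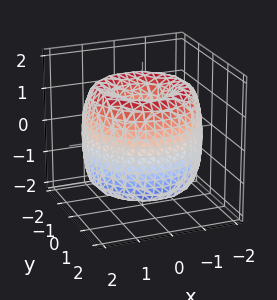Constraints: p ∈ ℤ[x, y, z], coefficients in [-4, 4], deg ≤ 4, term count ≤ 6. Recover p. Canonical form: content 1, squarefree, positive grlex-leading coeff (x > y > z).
x^4 + 2*x^2*y^2 + y^4 - 3*x^2 - 3*y^2 + z^2

(a) The degree is 4 — the shape is more complex than any degree-3 surface.
(b) Symmetries: rotational symmetry about the z-axis ⇒ p depends on x, y only through x² + y².
(c) From the visible intercepts: it crosses the z-axis at the gridline z = 0; one y-axis crossing is at y = 0; it meets the x-axis at x = 0 (among the integer gridlines).
(d) The integer polynomial consistent with all of this is the stated p.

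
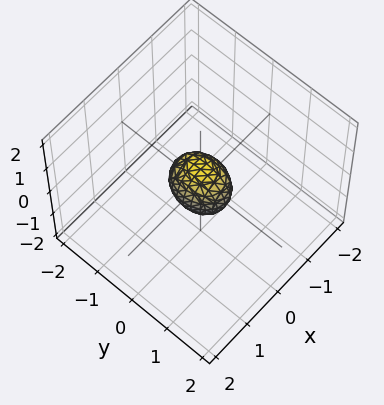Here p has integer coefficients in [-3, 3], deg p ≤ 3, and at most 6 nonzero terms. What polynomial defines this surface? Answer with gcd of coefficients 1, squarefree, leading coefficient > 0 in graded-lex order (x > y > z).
3*x^2 + 2*y^2 + 2*z^2 - 1

First, deg p = 2. A closed, bounded, convex surface; a quadric.
Then, symmetries: mirror symmetry x ↦ −x ⇒ only even powers of x; mirror symmetry y ↦ −y ⇒ only even powers of y; mirror symmetry z ↦ −z ⇒ only even powers of z.
Finally, the integer polynomial consistent with all of this is the stated p.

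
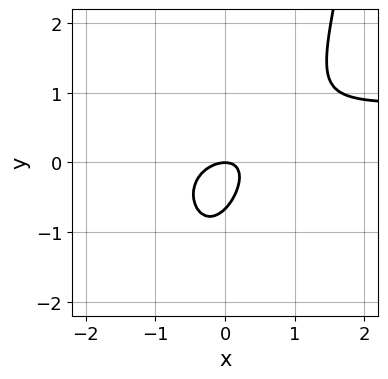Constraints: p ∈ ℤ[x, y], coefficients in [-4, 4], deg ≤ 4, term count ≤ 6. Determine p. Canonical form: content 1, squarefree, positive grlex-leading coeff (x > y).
3*x^2*y - 3*x^2 + 3*x*y - 3*y^2 - 2*y

Degree: no degree-2 curve has this shape, so deg p = 3.
Checking where it meets the axes: it meets the x-axis at x = 0 (among the integer gridlines); it crosses the y-axis at the gridline y = 0.
These observations pin down the coefficients.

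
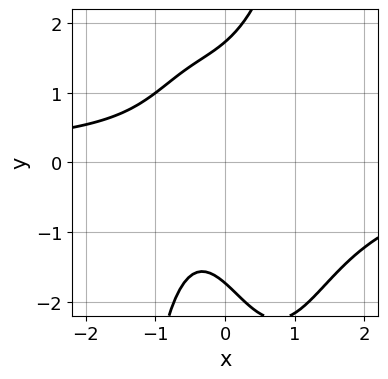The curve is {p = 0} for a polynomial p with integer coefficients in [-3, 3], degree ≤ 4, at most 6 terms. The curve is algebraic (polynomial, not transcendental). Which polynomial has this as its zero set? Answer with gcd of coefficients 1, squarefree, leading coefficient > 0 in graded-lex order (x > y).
2*x^3*y + 3*x^2 - y^2 + 3*x + 3

1. The degree is 4 — no degree-3 curve has this shape.
2. From the axis intercepts and sections: no x-intercept at any integer in the box.
3. These observations pin down the coefficients.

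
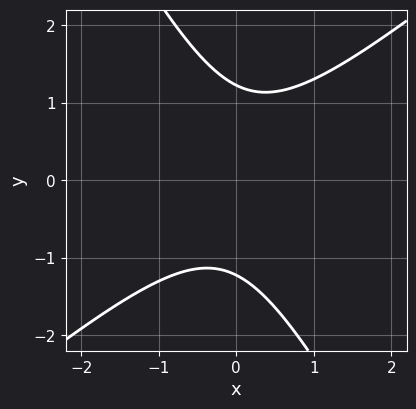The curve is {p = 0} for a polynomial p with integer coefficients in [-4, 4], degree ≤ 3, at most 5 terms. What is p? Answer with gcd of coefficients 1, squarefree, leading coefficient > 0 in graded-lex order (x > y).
(a) Degree: the shape is more complex than any degree-1 curve, so deg p = 2.
(b) From the visible intercepts: the curve avoids every integer x-axis point in the box.
(c) Matching integer coefficients to the picture gives p.

3*x^2 - 2*x*y - 2*y^2 + 3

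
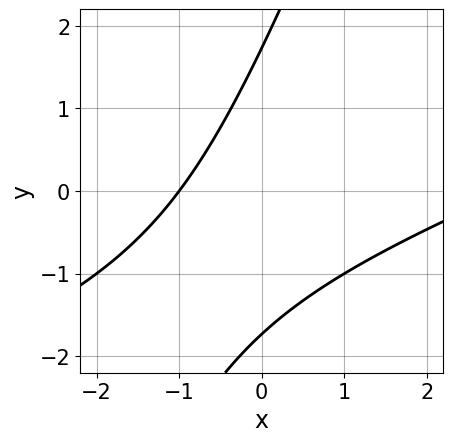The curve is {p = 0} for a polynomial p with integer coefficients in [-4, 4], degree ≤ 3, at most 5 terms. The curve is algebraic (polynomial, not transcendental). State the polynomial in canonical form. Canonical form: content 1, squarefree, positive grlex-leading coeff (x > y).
x^2 - 3*x*y + y^2 - 2*x - 3

(a) deg p = 2.
(b) Against the integer gridlines: one x-axis crossing is at x = -1.
(c) Fitting integer coefficients to these (and the overall shape) gives p.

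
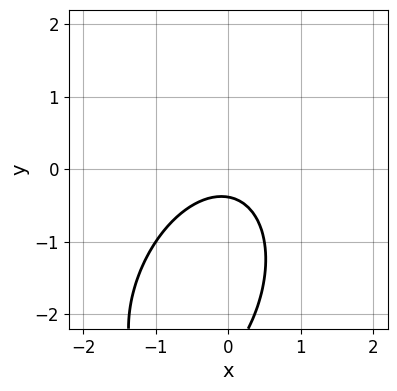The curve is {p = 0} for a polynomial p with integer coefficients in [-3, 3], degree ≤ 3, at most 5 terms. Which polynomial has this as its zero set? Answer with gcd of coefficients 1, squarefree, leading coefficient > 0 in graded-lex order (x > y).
2*x^2 - x*y + y^2 + 3*y + 1

(a) Degree: the shape is more complex than any degree-1 curve, so deg p = 2.
(b) Reading off the gridlines: the curve avoids every integer x-axis point in the box.
(c) These observations pin down the coefficients.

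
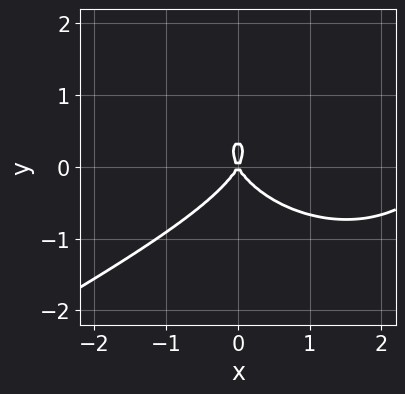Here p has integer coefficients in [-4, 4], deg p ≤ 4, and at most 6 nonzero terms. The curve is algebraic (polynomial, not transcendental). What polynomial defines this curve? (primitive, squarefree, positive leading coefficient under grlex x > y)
1. Degree: a generic line meets the curve in up to 3 points, so deg p = 3.
2. From the visible intercepts: it meets the x-axis at x = 0 (among the integer gridlines); one y-axis crossing is at y = 0.
3. These observations pin down the coefficients.

x^3 - x^2*y - 3*y^3 - 3*x^2 + y^2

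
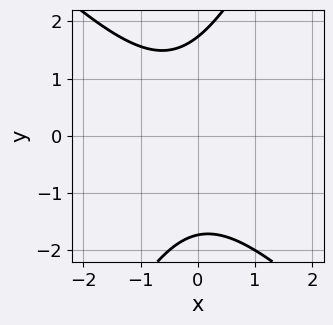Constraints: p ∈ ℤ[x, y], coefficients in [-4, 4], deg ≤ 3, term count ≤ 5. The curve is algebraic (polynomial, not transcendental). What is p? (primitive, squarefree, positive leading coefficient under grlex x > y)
2*x^2 + x*y - y^2 + x + 3

(a) The degree is 2 — no degree-1 curve has this shape.
(b) Reading off the gridlines: no x-intercept at any integer in the box.
(c) The integer polynomial consistent with all of this is the stated p.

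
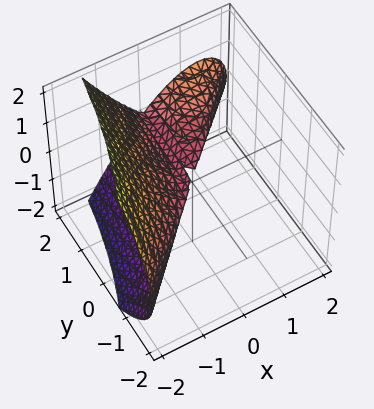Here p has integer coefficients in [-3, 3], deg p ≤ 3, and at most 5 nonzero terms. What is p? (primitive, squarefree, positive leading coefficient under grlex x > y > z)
2*x^3 - 2*x^2*y + 3*z^2

First, the degree is 3 — a generic line meets the surface in up to 3 points.
Next, from the visible intercepts: every point of the y-axis in the box is on the surface; it meets the z-axis at z = 0 (among the integer gridlines); one x-axis crossing is at x = 0.
Finally, these observations pin down the coefficients.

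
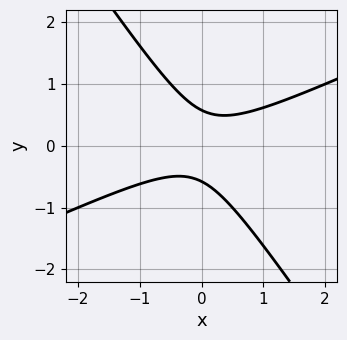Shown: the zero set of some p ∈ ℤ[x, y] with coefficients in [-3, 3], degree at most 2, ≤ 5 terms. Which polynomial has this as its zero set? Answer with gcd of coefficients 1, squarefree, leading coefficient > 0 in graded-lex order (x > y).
Degree: the shape is more complex than any degree-1 curve, so deg p = 2.
From the axis intercepts and sections: the curve avoids every integer x-axis point in the box.
Fitting integer coefficients to these (and the overall shape) gives p.

2*x^2 - 3*x*y - 3*y^2 + 1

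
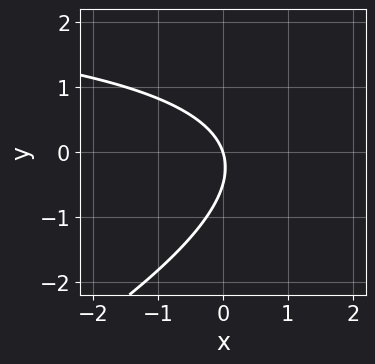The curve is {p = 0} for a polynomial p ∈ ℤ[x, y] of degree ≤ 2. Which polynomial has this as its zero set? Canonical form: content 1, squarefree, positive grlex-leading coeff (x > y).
x*y - 2*y^2 - 3*x - y

First, deg p = 2.
Then, from the axis intercepts and sections: it crosses the y-axis at the gridline y = 0; it meets the x-axis at x = 0 (among the integer gridlines).
Finally, fitting integer coefficients to these (and the overall shape) gives p.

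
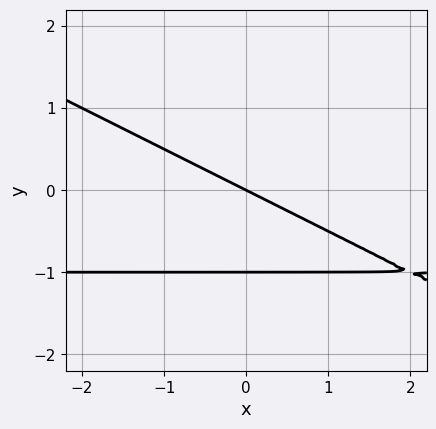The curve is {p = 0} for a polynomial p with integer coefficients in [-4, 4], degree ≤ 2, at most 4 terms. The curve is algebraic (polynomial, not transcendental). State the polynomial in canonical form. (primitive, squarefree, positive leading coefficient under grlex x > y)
x*y + 2*y^2 + x + 2*y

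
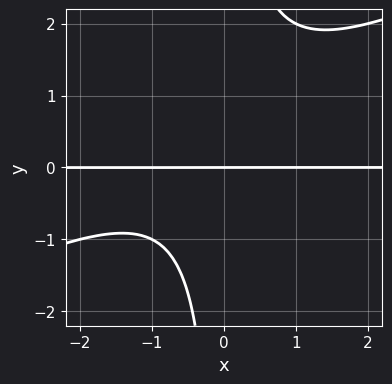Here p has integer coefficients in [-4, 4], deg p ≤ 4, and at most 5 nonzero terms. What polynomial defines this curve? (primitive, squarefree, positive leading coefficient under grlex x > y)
Degree: the shape is more complex than any degree-2 curve, so deg p = 3.
From the axis intercepts and sections: it meets the y-axis at y = 0 (among the integer gridlines); the visible x-axis segment lies entirely on the curve.
Matching integer coefficients to the picture gives p.

x^2*y - 2*x*y^2 + x*y + 2*y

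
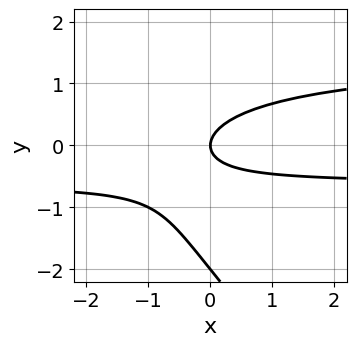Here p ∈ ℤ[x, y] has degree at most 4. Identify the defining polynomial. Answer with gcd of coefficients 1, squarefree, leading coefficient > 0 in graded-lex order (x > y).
x*y^2 + y^3 - x*y + 2*y^2 - x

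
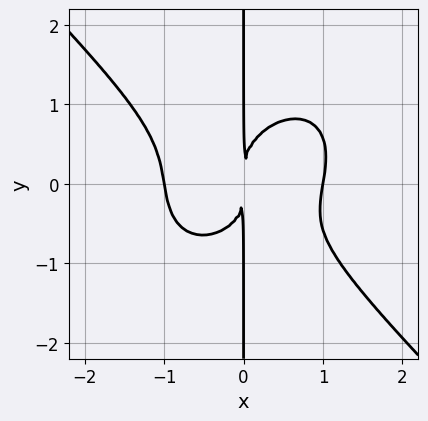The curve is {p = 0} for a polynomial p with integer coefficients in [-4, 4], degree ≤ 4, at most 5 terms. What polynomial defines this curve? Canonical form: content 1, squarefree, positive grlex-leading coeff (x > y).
1. deg p = 4.
2. Reading off the gridlines: the visible y-axis segment lies entirely on the curve; the x-axis gridline crossings are at x ∈ {-1, 1}.
3. These observations pin down the coefficients.

3*x^4 + 3*x*y^3 - x^2*y - 3*x^2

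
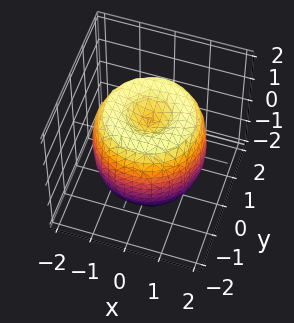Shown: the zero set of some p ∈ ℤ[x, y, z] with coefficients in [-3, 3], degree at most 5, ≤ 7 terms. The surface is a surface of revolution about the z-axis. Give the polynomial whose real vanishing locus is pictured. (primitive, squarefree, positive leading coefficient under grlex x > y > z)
1. deg p = 4. A generic line meets the surface in up to 4 points.
2. By symmetry, the z-axis is an axis of rotation, so x and y enter only as x² + y².
3. Reading off the gridlines: among the integer gridlines, it crosses the z-axis at z ∈ {-1, 1}; a circular section at z = 0 has radius between 1 and 2.
4. Together with the visible shape, these determine p as stated.

x^4 + 2*x^2*y^2 + y^4 - 2*x^2 - 2*y^2 + z^2 - 1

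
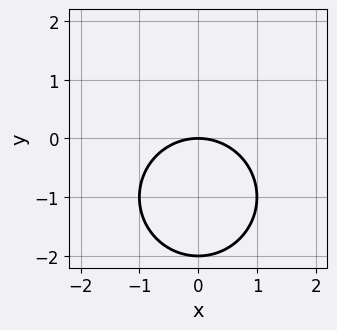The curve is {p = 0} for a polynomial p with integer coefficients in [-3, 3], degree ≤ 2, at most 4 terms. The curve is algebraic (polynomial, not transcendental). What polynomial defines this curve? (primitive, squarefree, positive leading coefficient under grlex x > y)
x^2 + y^2 + 2*y

First, degree: a generic line meets the curve in up to 2 points, so deg p = 2.
Next, symmetries: mirror symmetry x ↦ −x ⇒ only even powers of x.
Next, reading off the gridlines: it meets the x-axis at x = 0 (among the integer gridlines); among the integer gridlines, it crosses the y-axis at y ∈ {-2, 0}.
Finally, matching integer coefficients to the picture gives p.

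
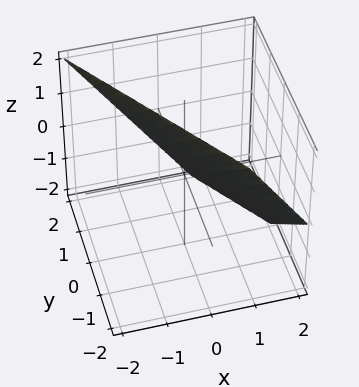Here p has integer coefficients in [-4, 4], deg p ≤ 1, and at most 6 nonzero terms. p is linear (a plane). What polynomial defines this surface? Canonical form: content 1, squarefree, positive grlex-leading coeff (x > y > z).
3*x + 2*y + 2*z - 2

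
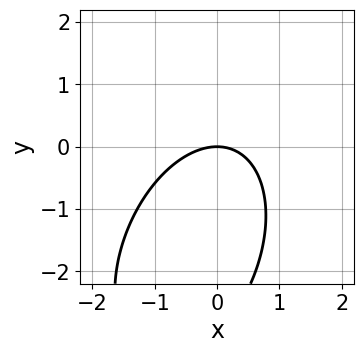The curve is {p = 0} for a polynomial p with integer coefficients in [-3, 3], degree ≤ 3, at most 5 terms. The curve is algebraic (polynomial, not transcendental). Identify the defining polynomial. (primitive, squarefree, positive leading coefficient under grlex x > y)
2*x^2 - x*y + y^2 + 3*y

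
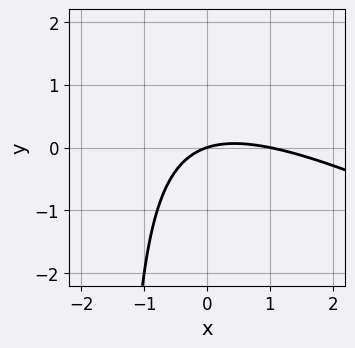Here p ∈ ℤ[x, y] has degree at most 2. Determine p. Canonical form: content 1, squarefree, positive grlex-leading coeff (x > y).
x^2 + 2*x*y - x + 3*y

First, deg p = 2. No degree-1 curve has this shape.
Next, from the axis intercepts and sections: it crosses the y-axis at the gridline y = 0; the x-axis gridline crossings are at x ∈ {0, 1}.
Finally, matching integer coefficients to the picture gives p.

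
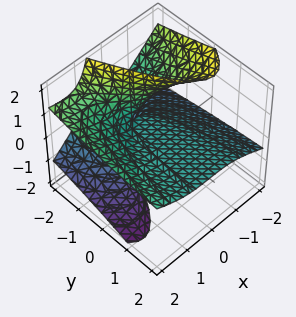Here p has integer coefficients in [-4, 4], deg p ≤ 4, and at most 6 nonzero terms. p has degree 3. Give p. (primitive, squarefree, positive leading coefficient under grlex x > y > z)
First, deg p = 3. No degree-2 surface has this shape.
Then, from the visible intercepts: every point of the y-axis in the box is on the surface; it crosses the x-axis at the gridline x = 0; it meets the z-axis at z = 0 (among the integer gridlines).
Finally, fitting integer coefficients to these (and the overall shape) gives p.

x^3 - x^2*z - 3*x*z^2 - 3*y*z - 3*z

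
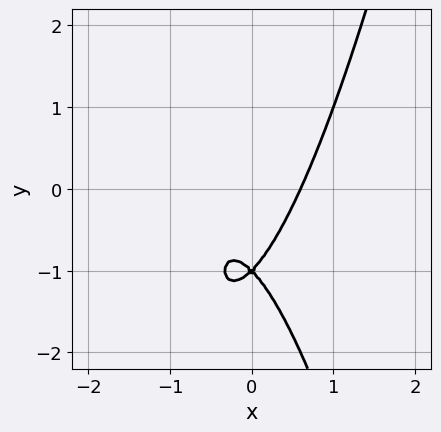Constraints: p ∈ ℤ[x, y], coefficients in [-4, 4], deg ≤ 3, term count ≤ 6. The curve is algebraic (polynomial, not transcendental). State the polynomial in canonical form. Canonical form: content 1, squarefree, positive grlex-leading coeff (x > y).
3*x^3 + x^2 - y^2 - 2*y - 1

(a) Degree: no degree-2 curve has this shape, so deg p = 3.
(b) From the axis intercepts and sections: it meets the y-axis at y = -1 (among the integer gridlines).
(c) Fitting integer coefficients to these (and the overall shape) gives p.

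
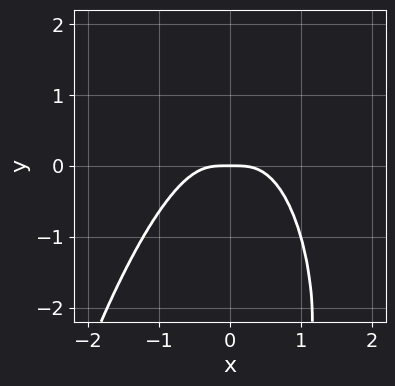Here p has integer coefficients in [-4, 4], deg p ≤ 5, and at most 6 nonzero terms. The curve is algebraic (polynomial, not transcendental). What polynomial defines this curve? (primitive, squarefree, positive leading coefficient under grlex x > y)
3*x^4 + 3*x^2*y + x*y^2 + y

(a) The degree is 4 — the shape is more complex than any degree-3 curve.
(b) Reading off the gridlines: it crosses the x-axis at the gridline x = 0; it meets the y-axis at y = 0 (among the integer gridlines).
(c) Assembling these constraints gives the stated polynomial.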